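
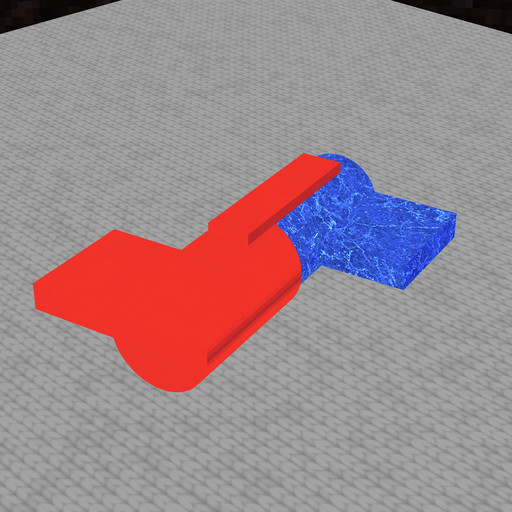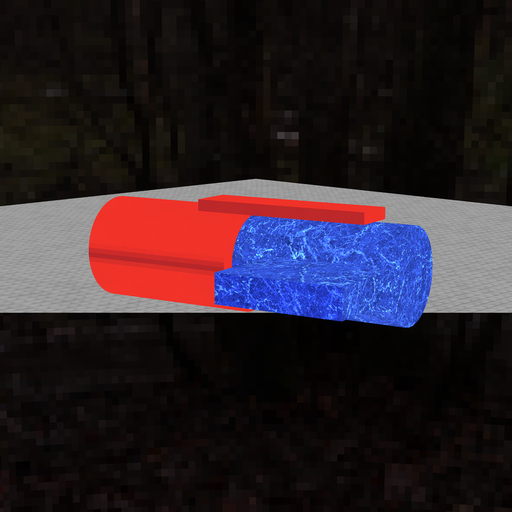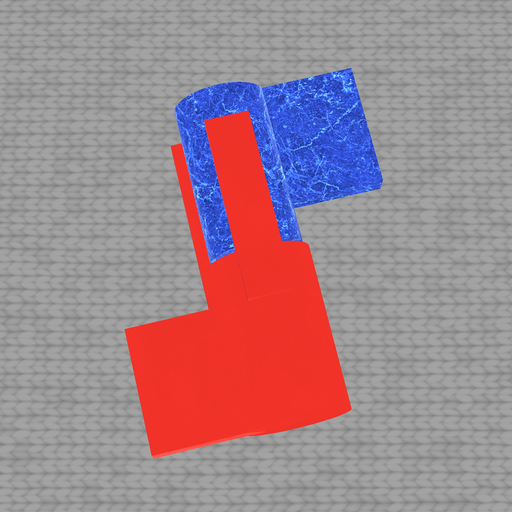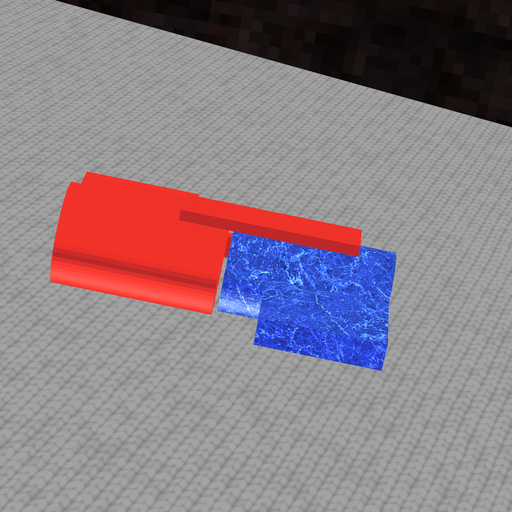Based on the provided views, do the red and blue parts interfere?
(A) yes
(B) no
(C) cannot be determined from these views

(B) no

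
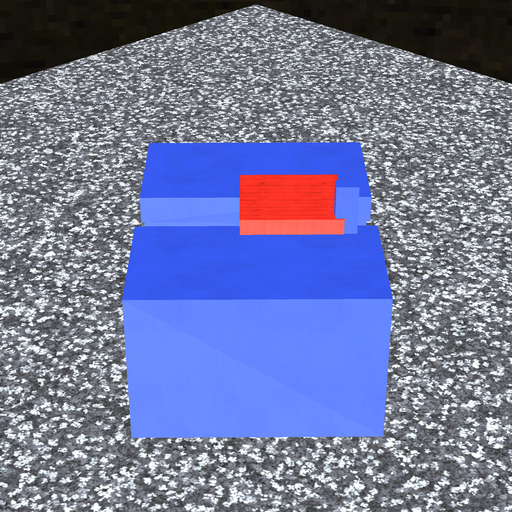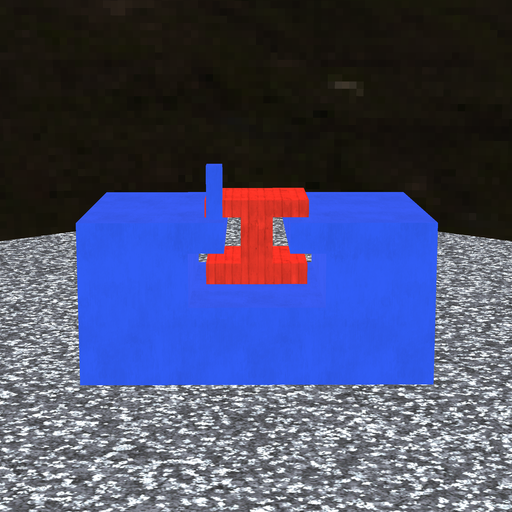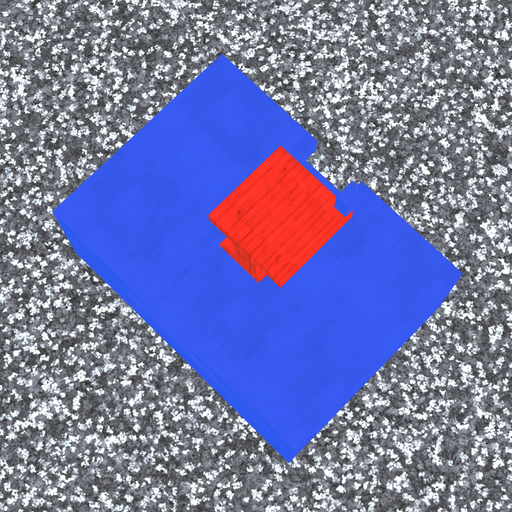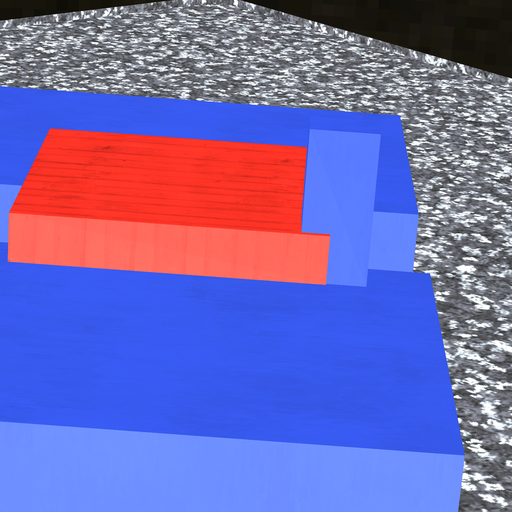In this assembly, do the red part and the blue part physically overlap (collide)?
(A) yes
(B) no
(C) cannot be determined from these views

(A) yes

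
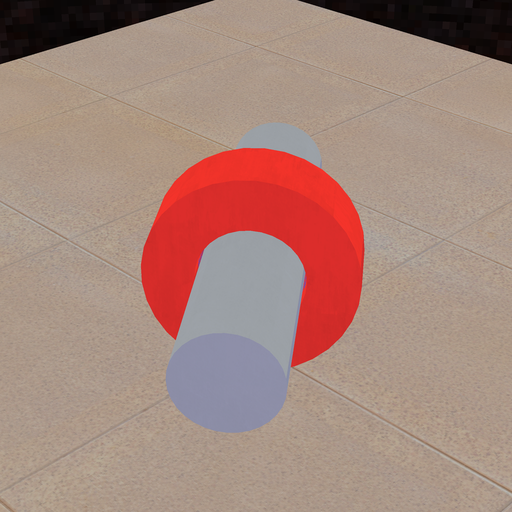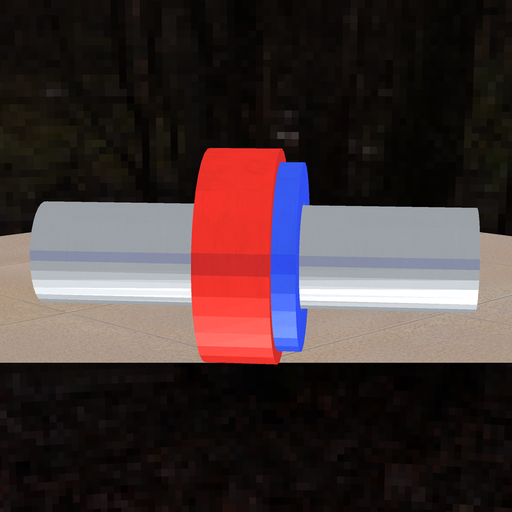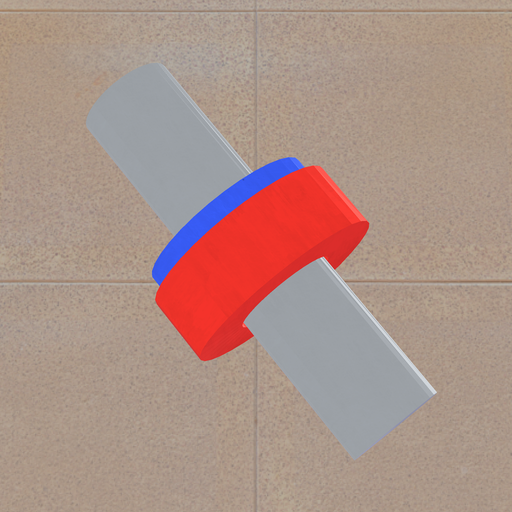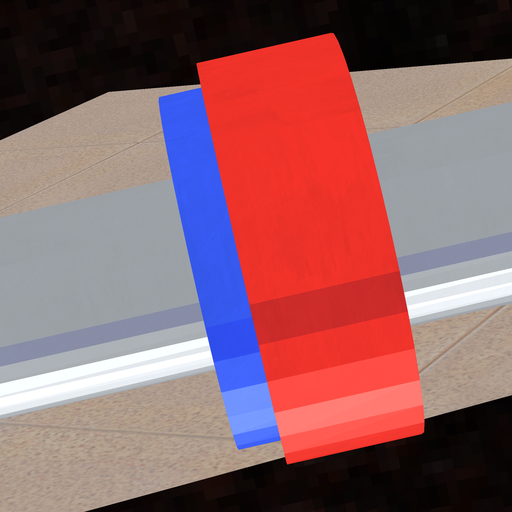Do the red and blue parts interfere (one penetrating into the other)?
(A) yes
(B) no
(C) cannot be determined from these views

(A) yes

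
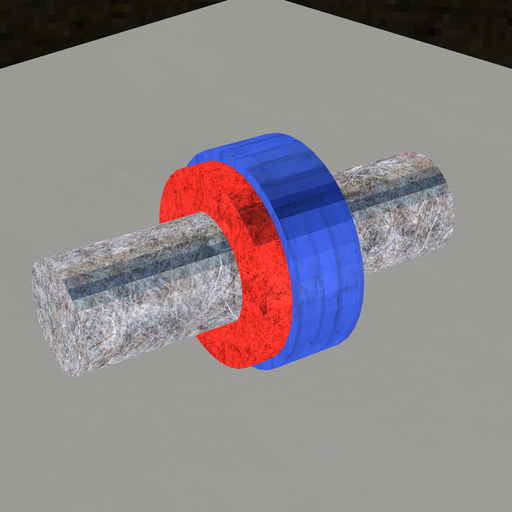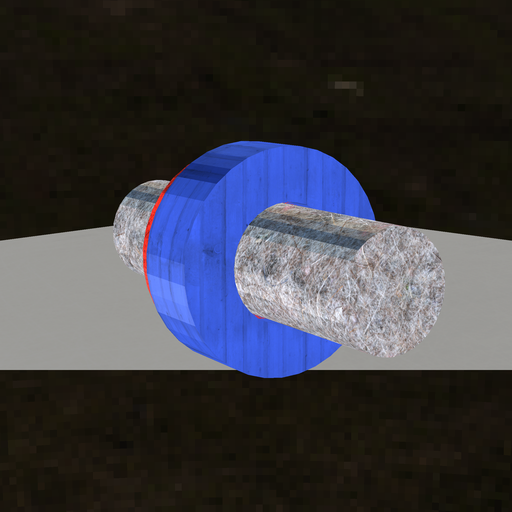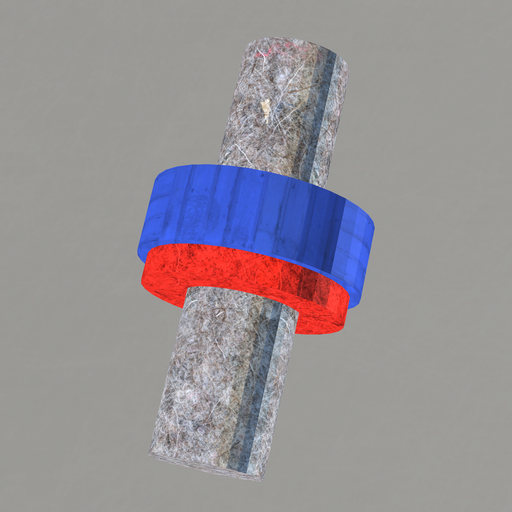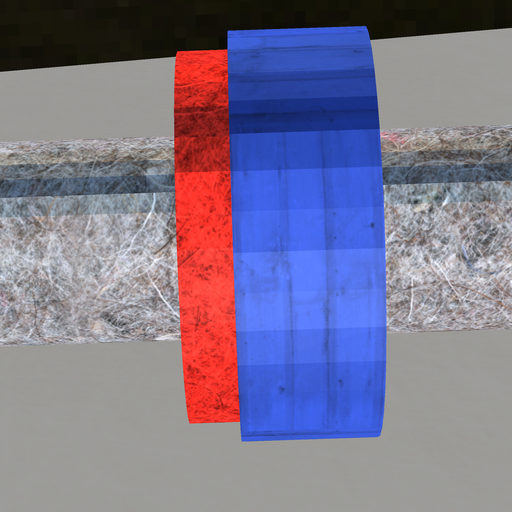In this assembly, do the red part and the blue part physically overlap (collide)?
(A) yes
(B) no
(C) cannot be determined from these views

(A) yes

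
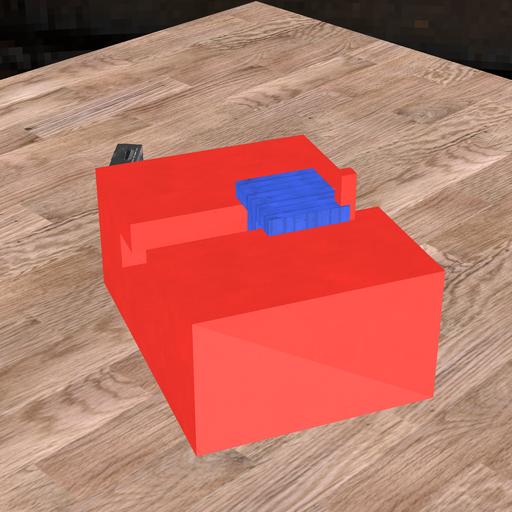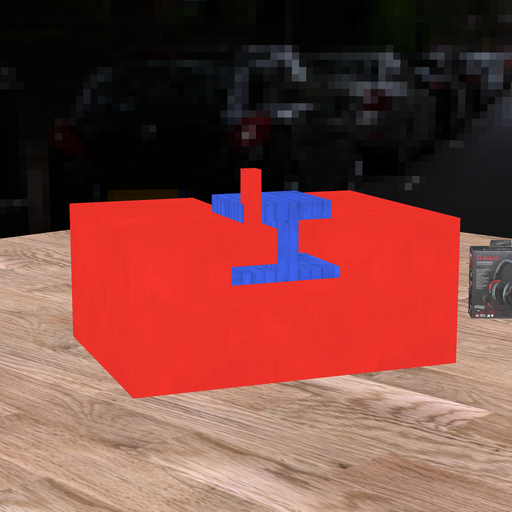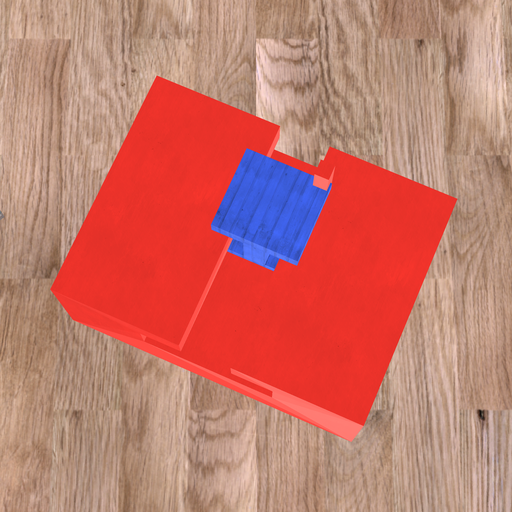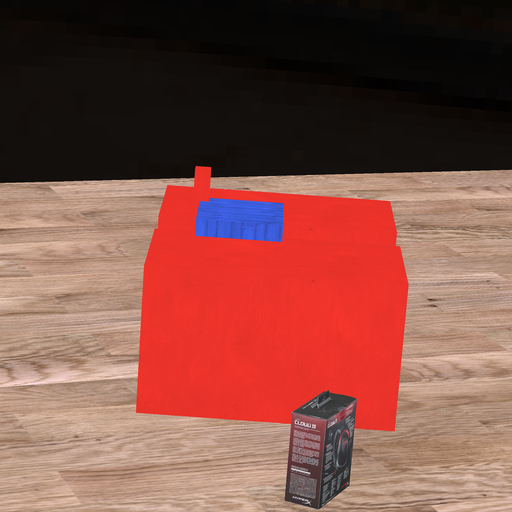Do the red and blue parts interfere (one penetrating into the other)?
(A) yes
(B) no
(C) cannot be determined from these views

(A) yes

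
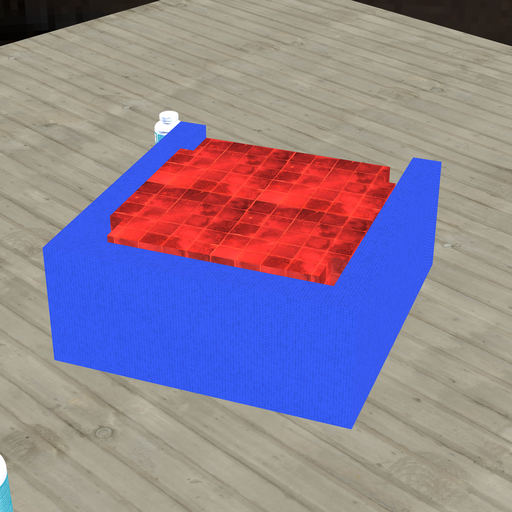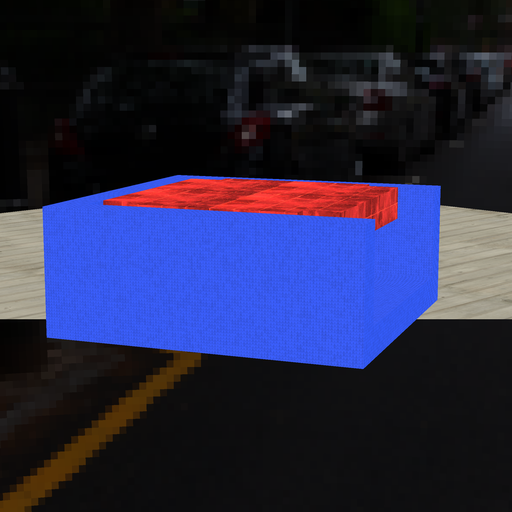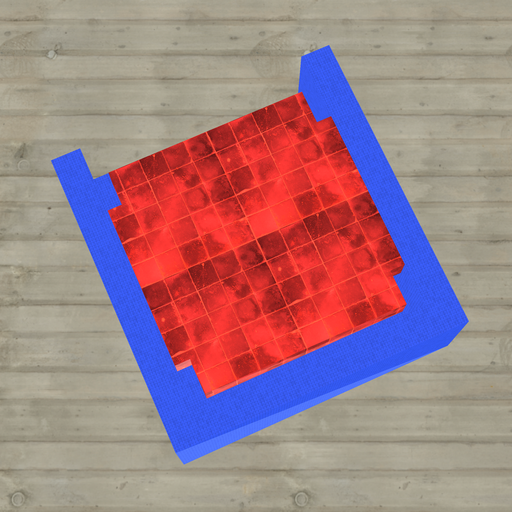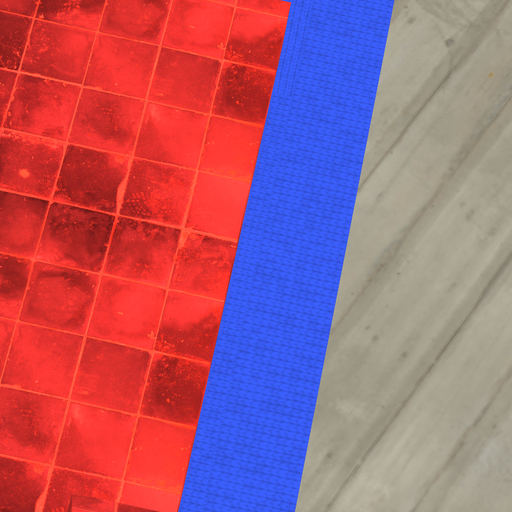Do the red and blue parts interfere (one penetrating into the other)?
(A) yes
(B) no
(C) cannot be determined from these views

(B) no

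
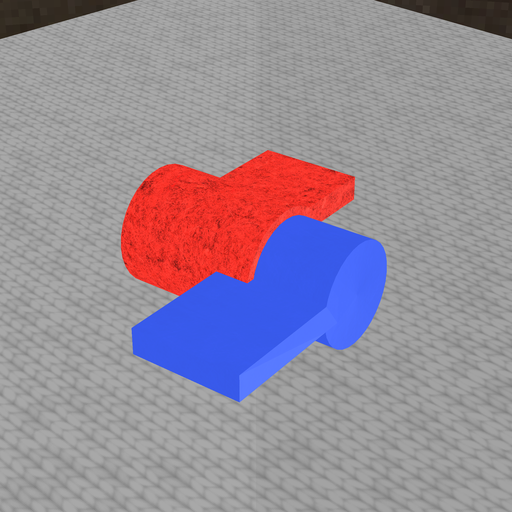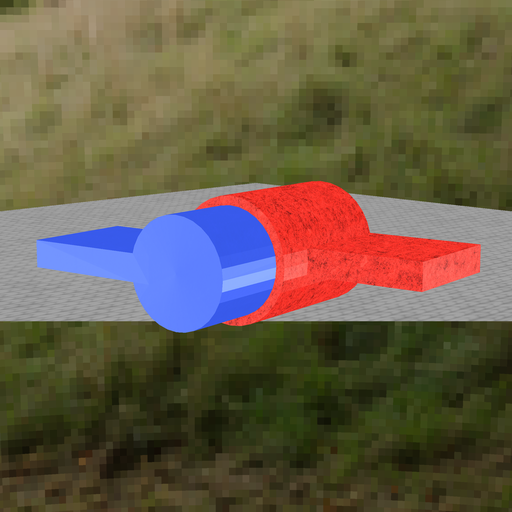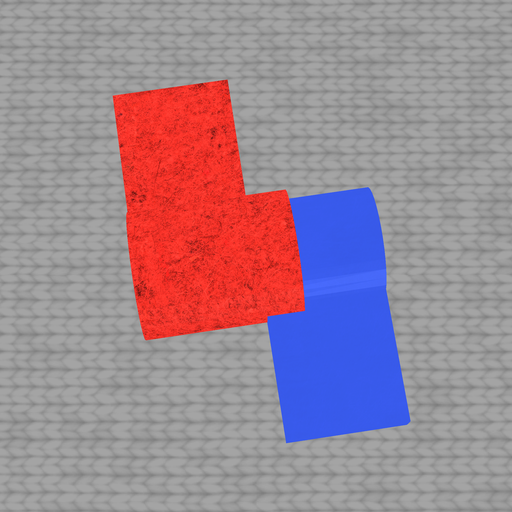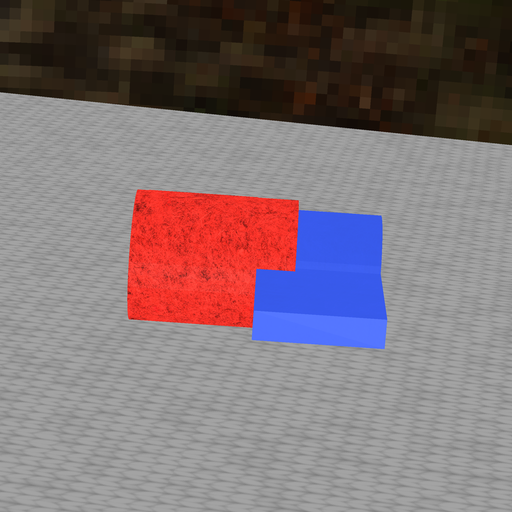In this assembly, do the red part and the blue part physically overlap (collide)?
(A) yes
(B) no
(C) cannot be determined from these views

(A) yes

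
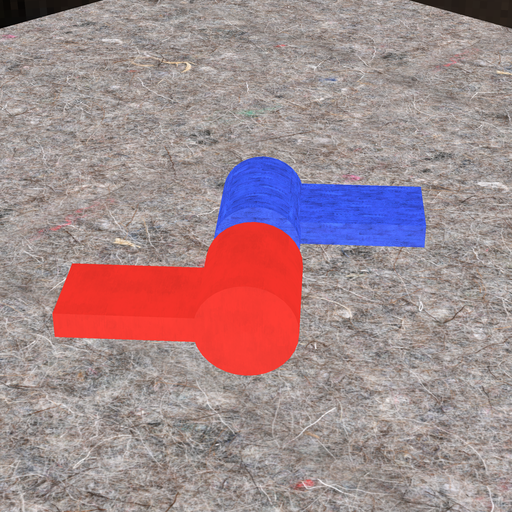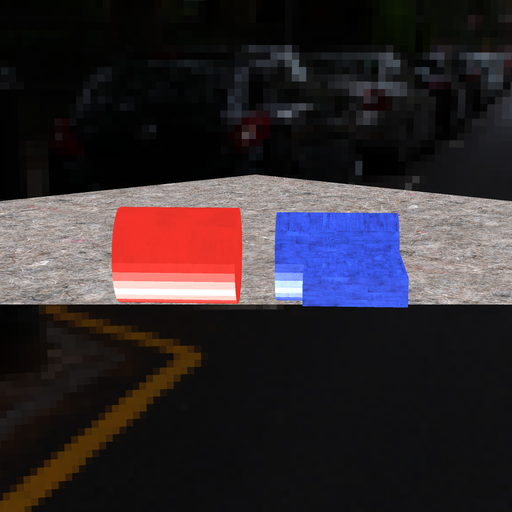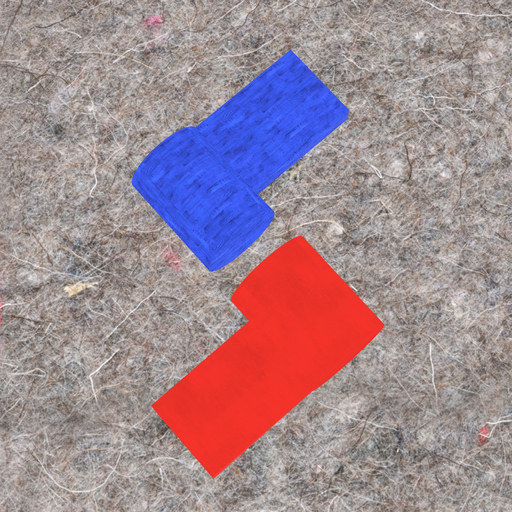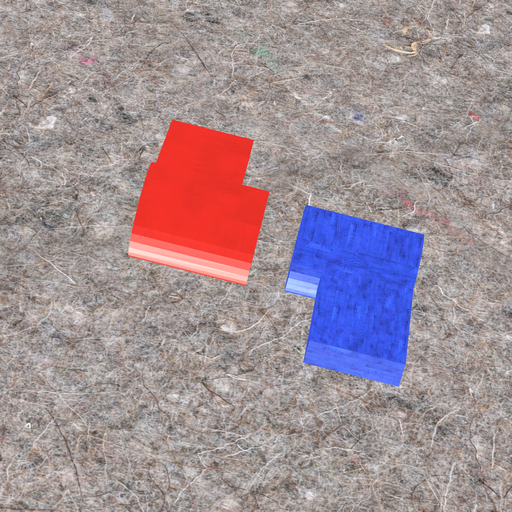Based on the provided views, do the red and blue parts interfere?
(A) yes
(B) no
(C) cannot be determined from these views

(B) no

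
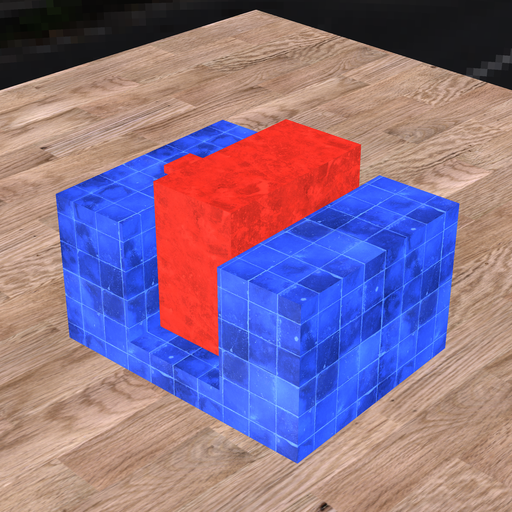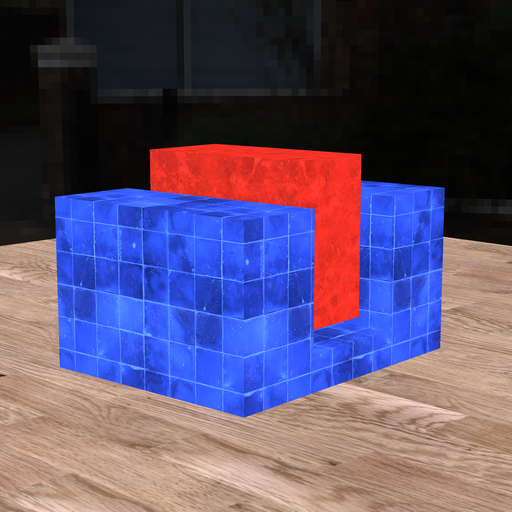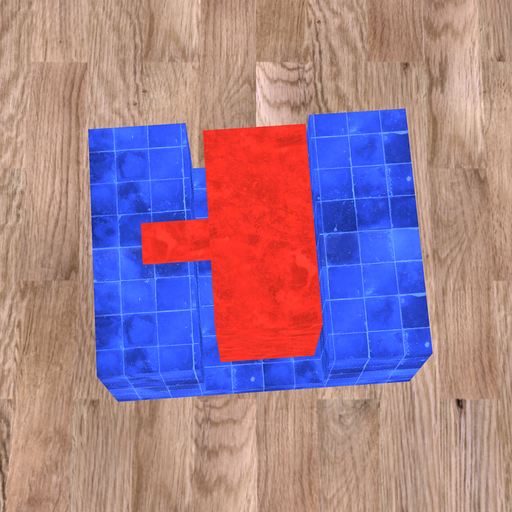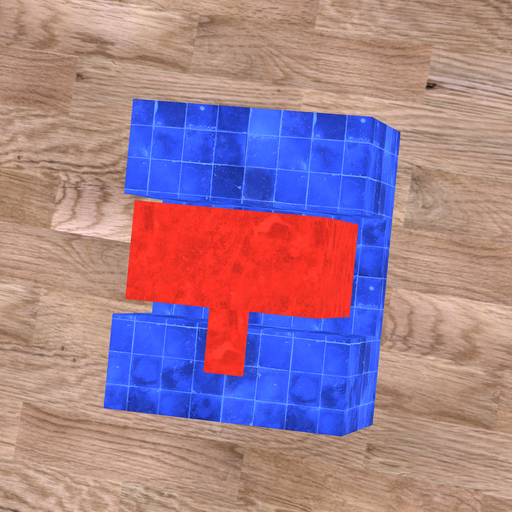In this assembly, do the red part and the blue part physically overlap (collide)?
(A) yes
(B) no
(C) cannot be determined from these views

(B) no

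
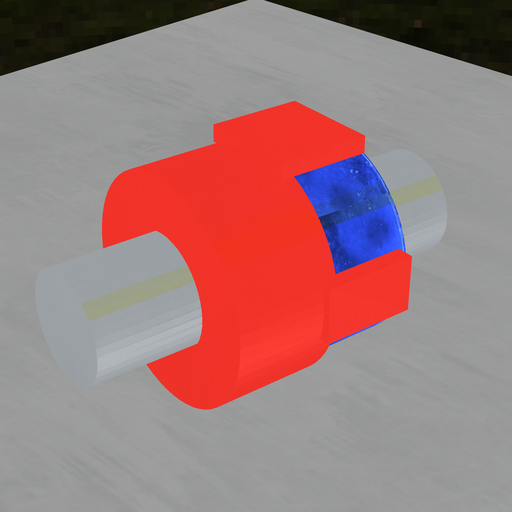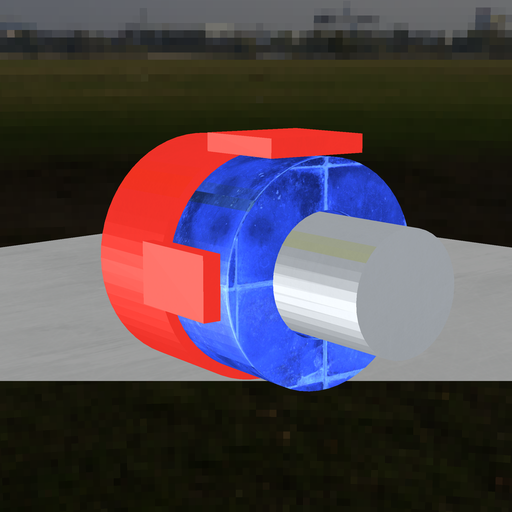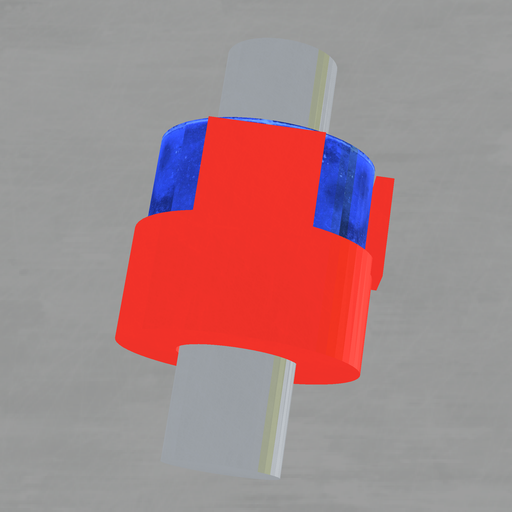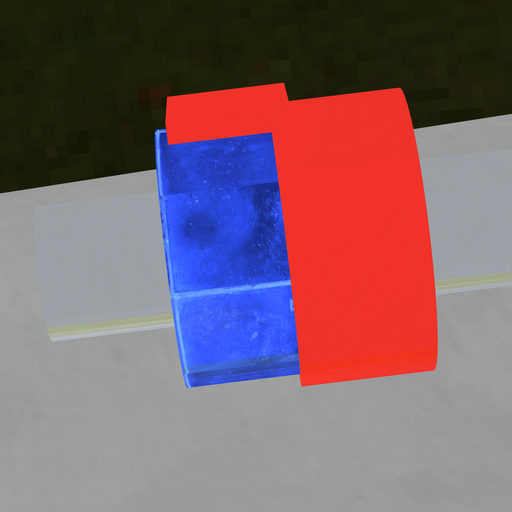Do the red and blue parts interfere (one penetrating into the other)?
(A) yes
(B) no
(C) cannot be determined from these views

(A) yes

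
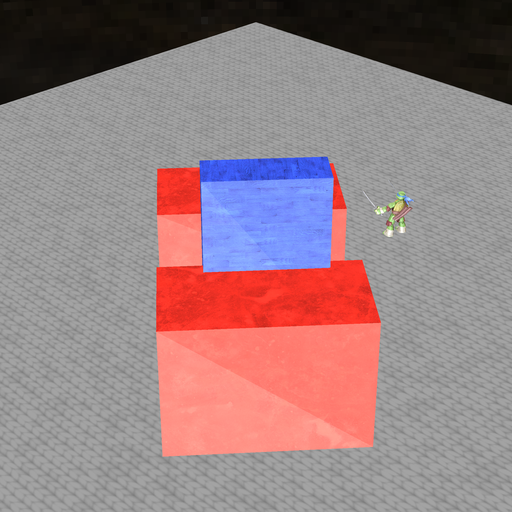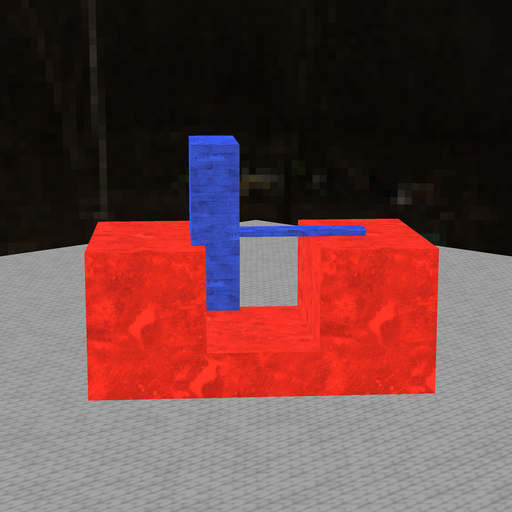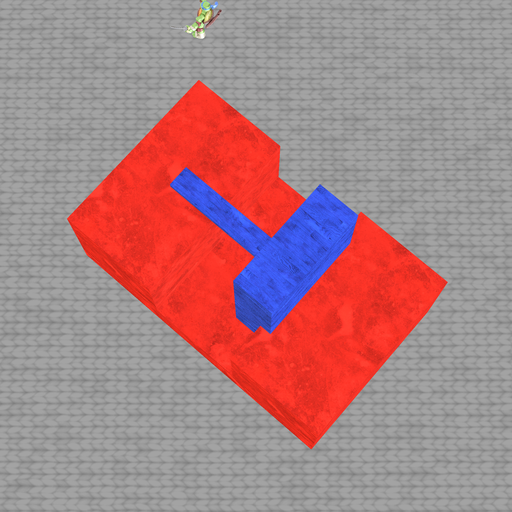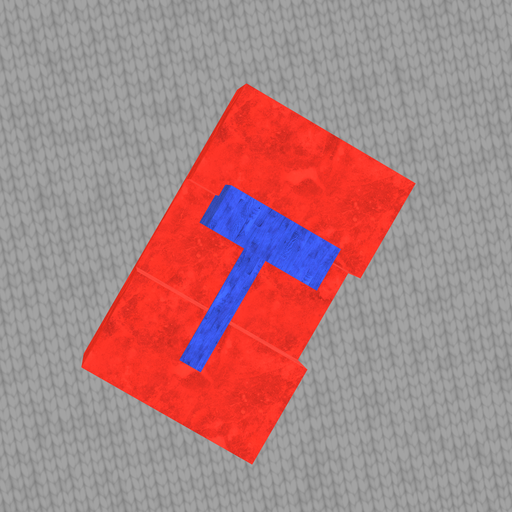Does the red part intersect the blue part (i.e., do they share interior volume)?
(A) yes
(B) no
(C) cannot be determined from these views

(A) yes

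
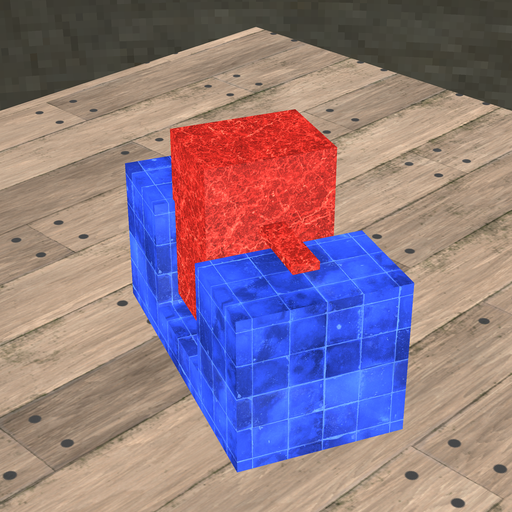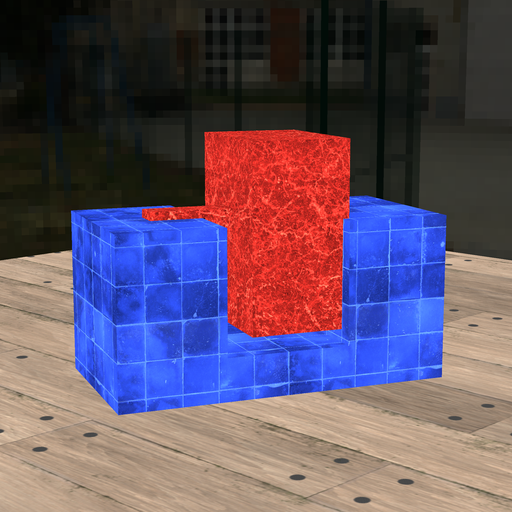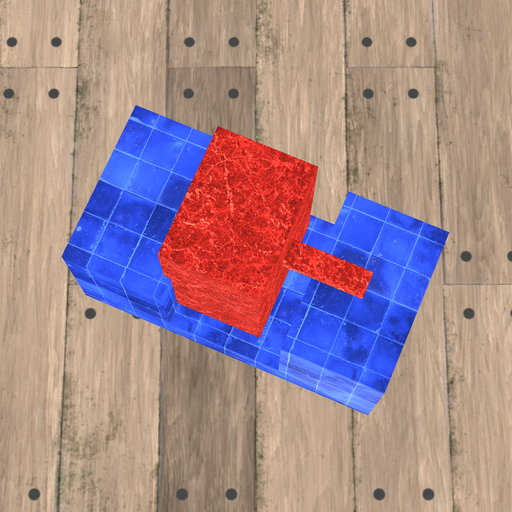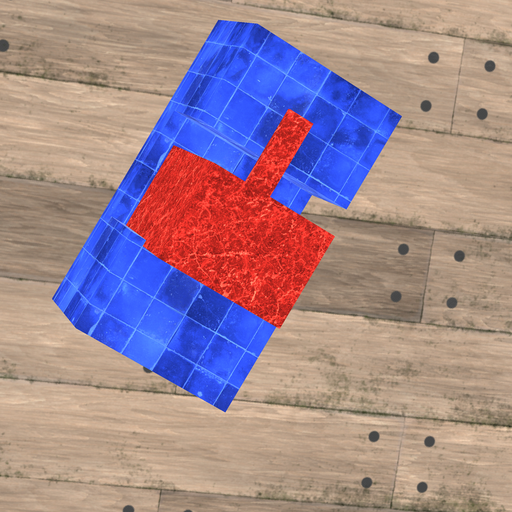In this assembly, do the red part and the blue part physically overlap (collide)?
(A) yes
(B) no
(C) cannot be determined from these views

(A) yes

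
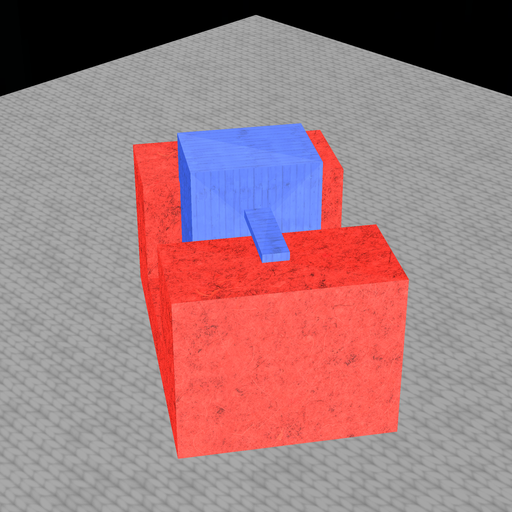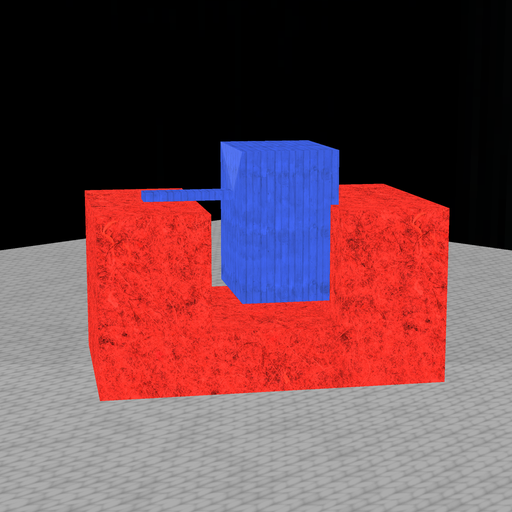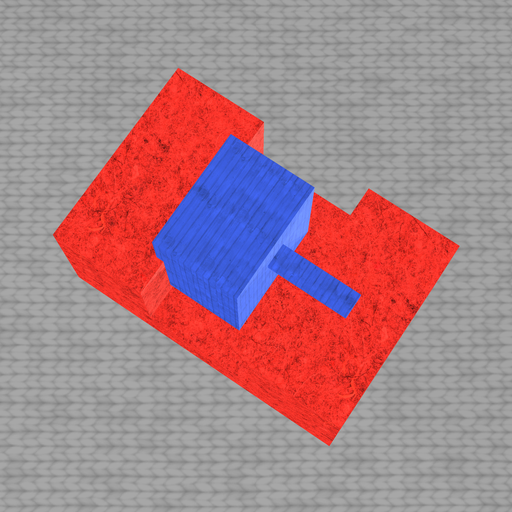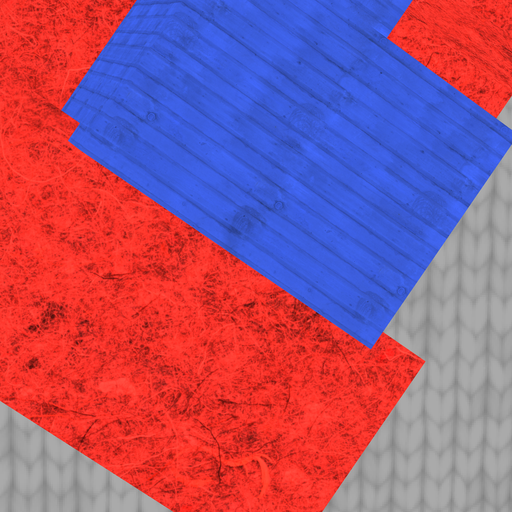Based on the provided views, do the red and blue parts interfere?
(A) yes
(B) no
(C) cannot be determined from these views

(A) yes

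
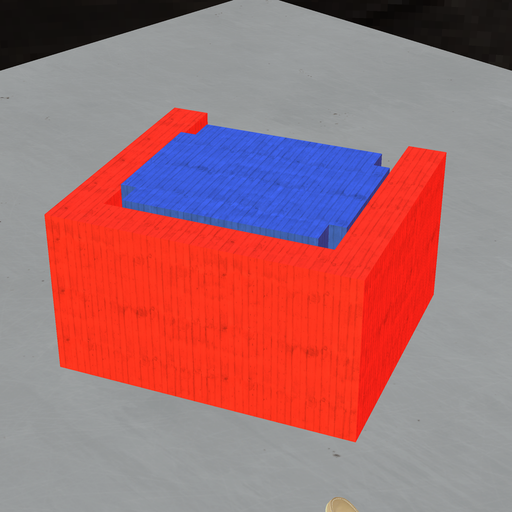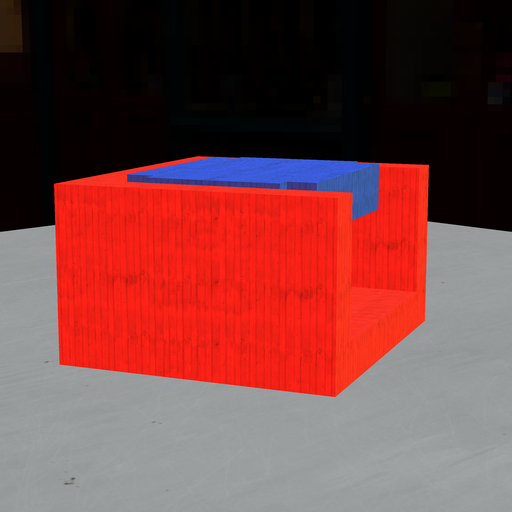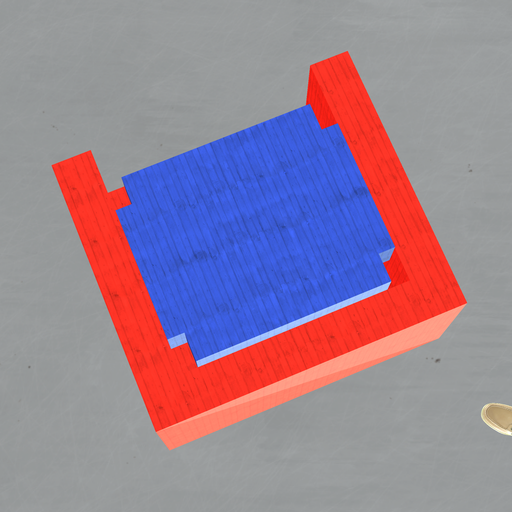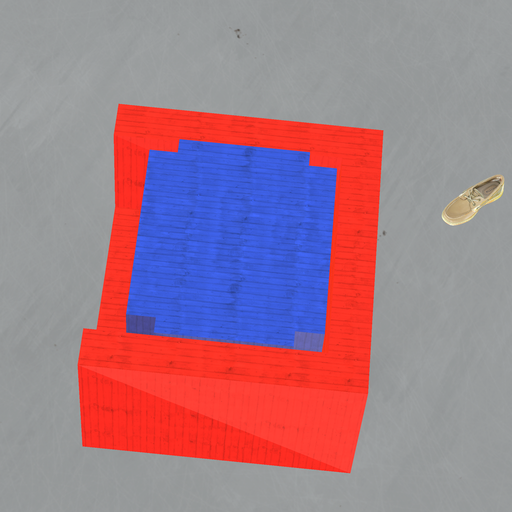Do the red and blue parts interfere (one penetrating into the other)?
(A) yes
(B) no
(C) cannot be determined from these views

(B) no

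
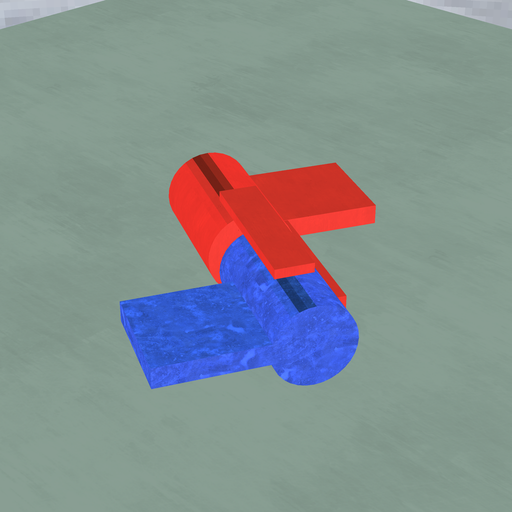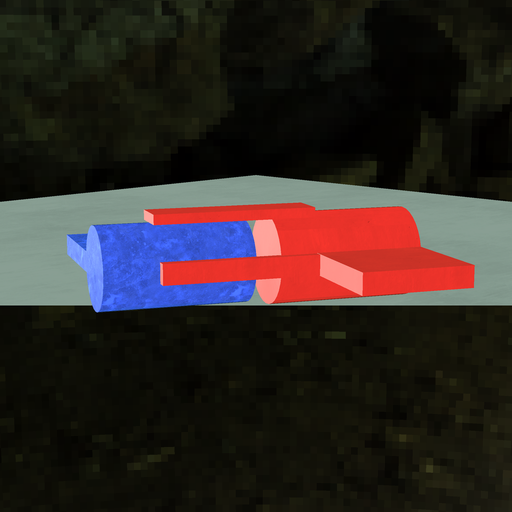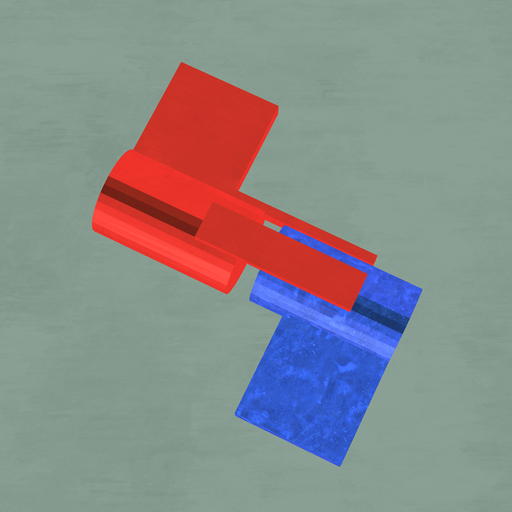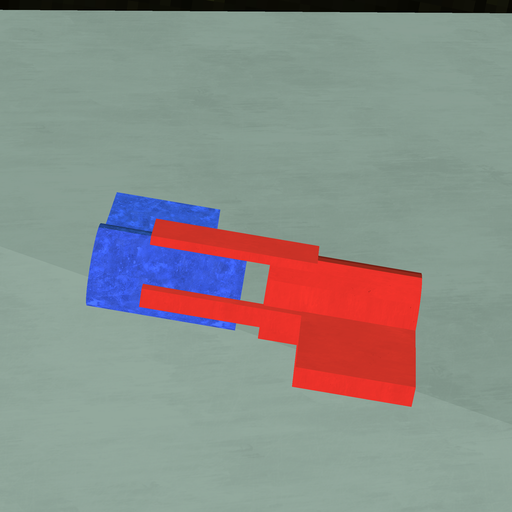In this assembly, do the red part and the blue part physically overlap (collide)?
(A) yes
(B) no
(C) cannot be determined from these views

(B) no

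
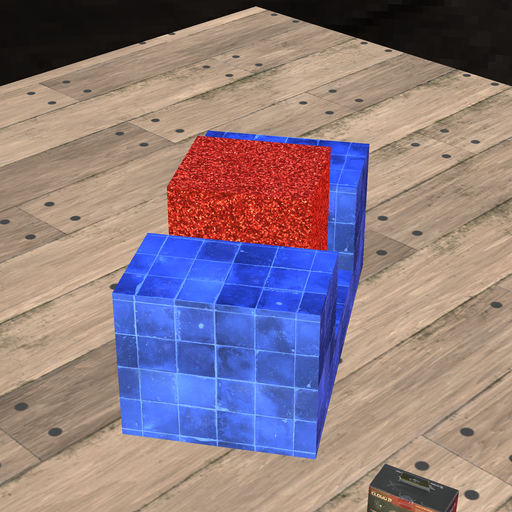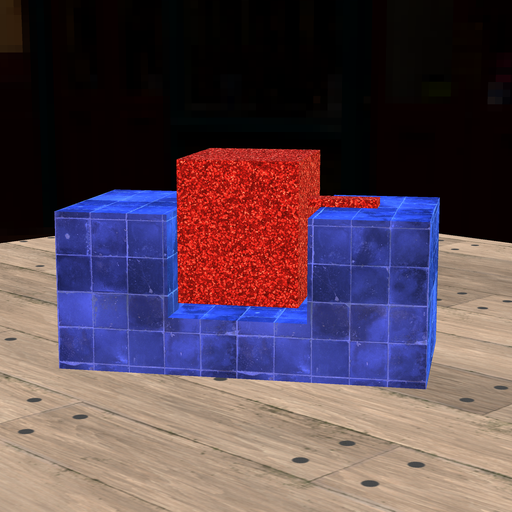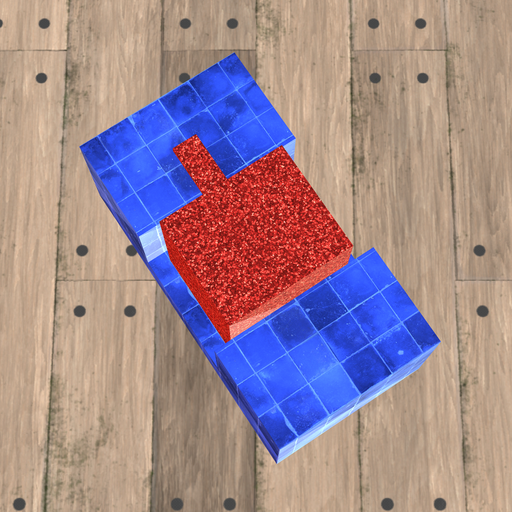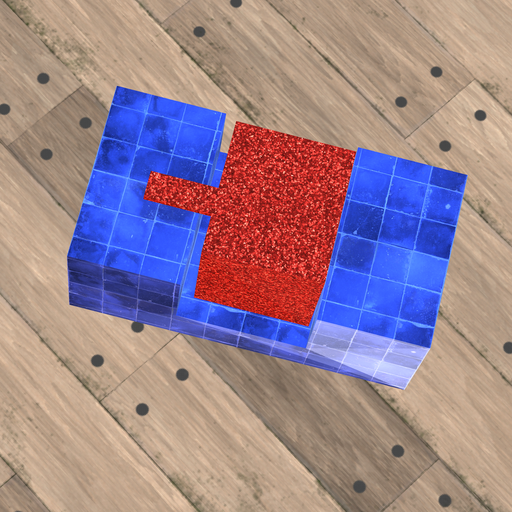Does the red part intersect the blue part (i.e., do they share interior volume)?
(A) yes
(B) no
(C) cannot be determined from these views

(B) no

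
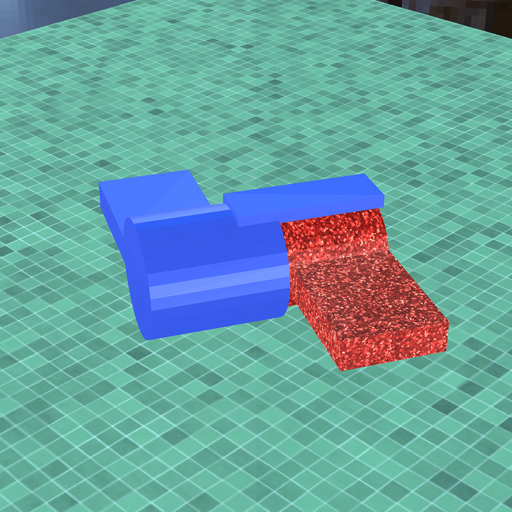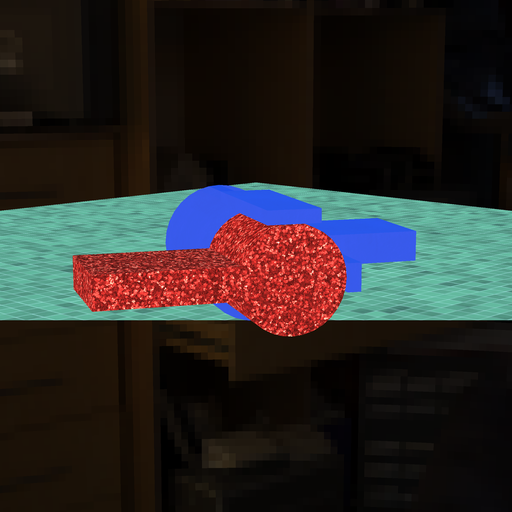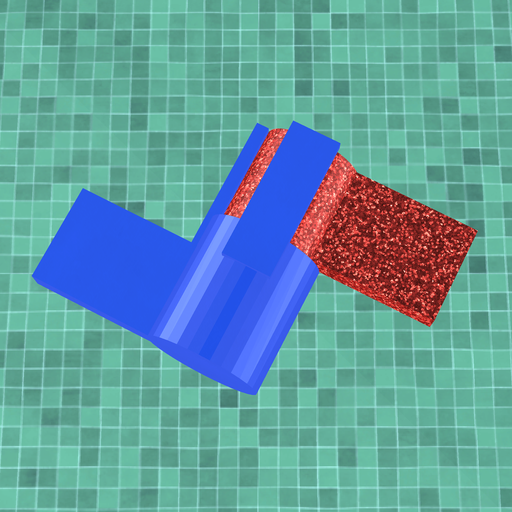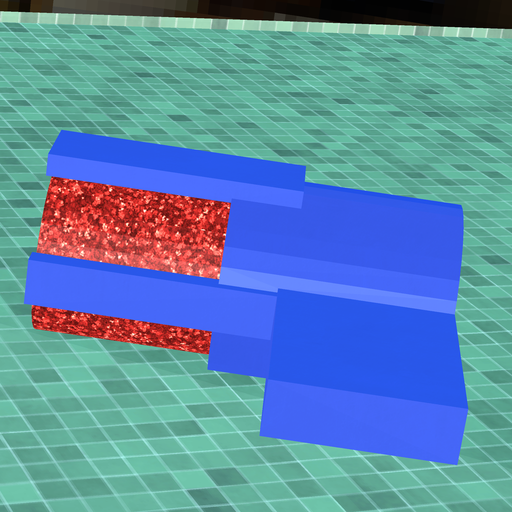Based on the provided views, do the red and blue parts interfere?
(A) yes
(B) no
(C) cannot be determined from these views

(A) yes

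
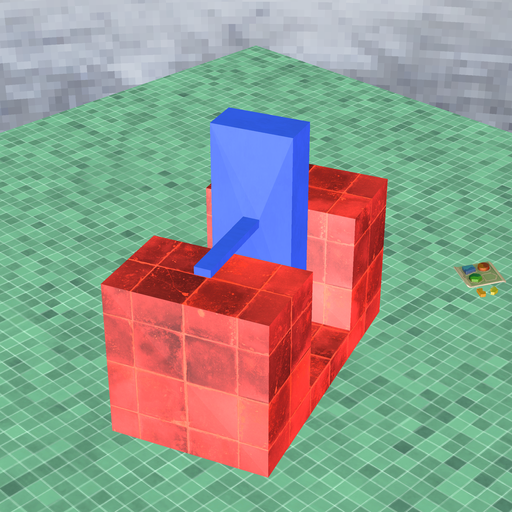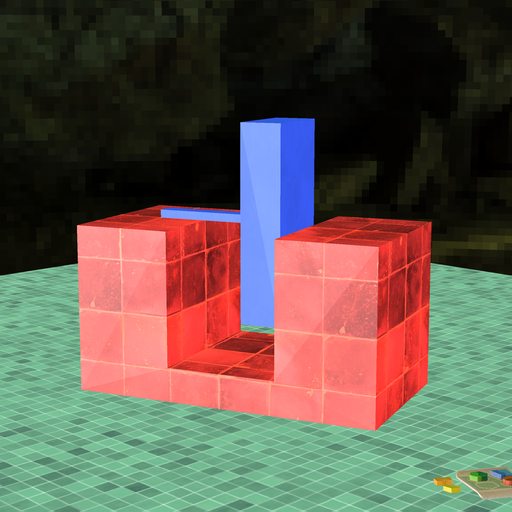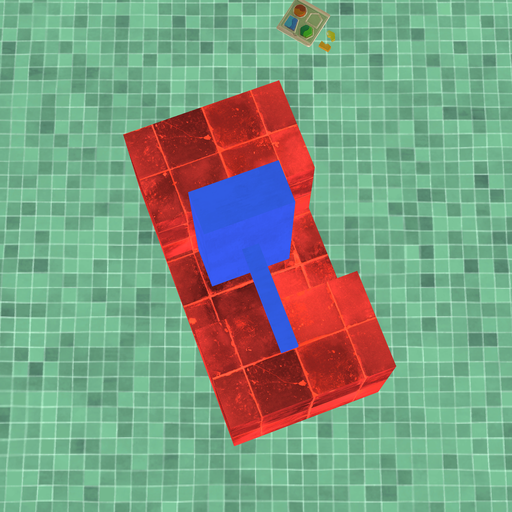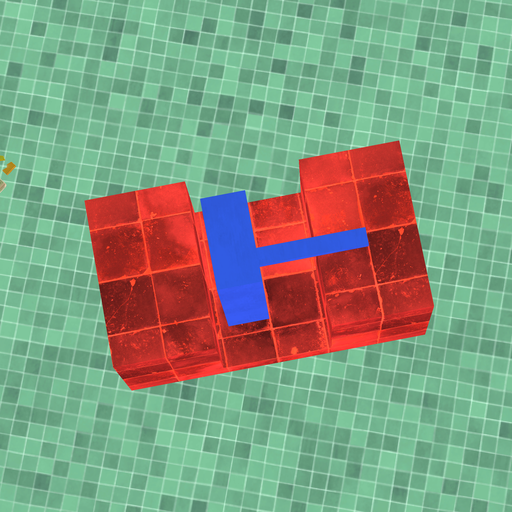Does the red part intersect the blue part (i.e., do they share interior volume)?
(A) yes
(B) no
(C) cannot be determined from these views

(B) no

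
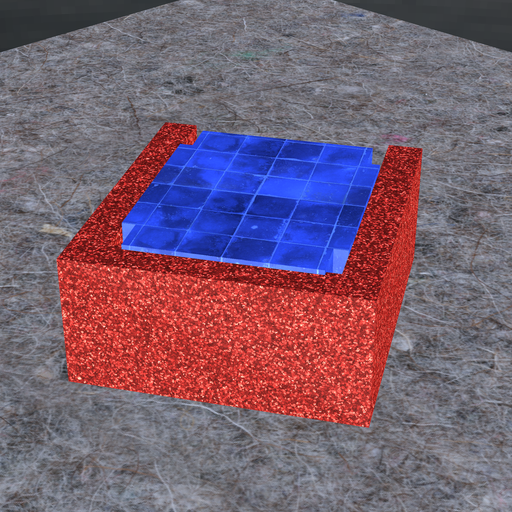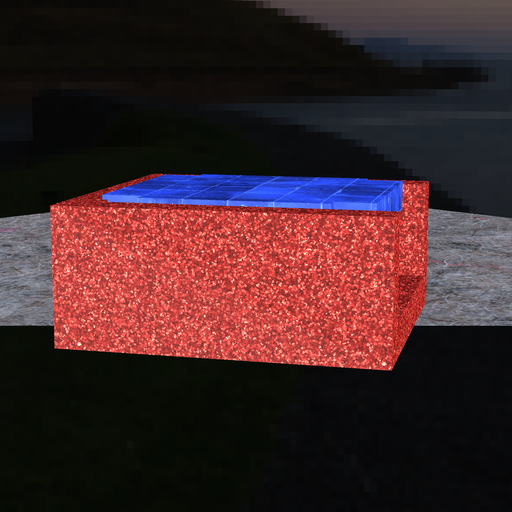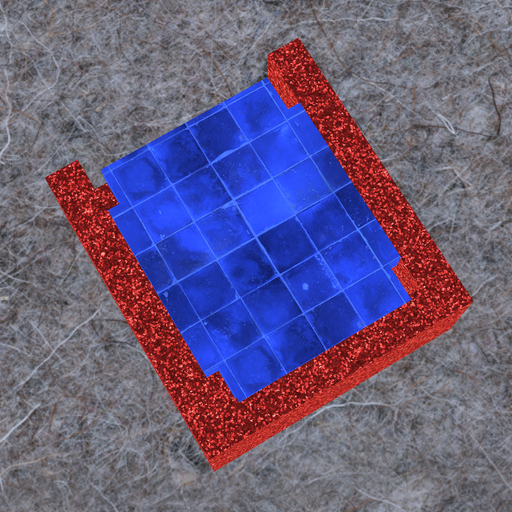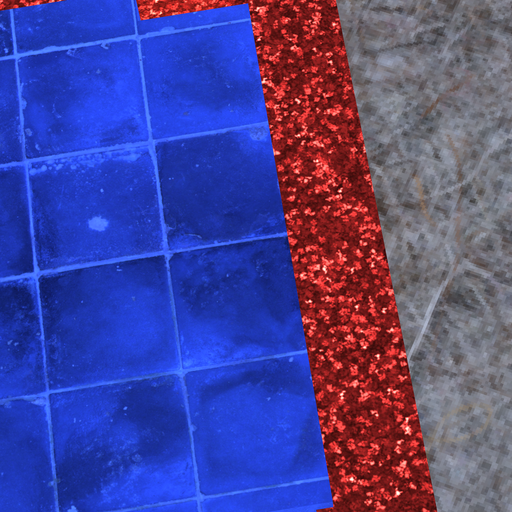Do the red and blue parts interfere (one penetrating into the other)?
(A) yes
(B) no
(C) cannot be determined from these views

(A) yes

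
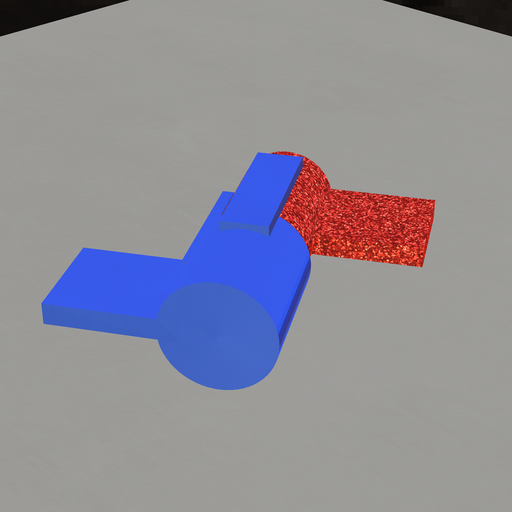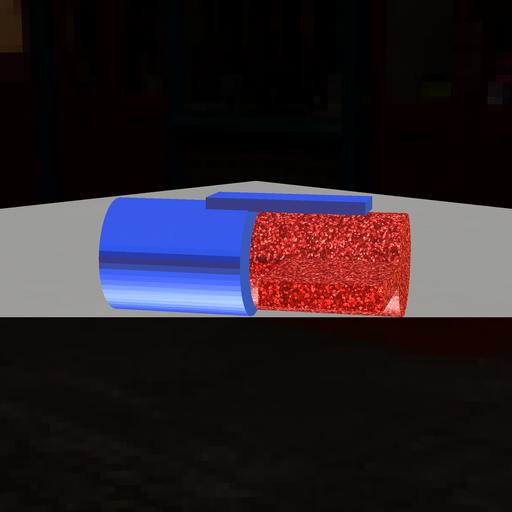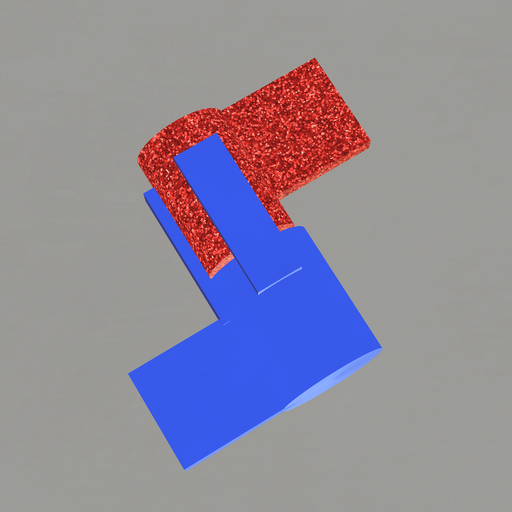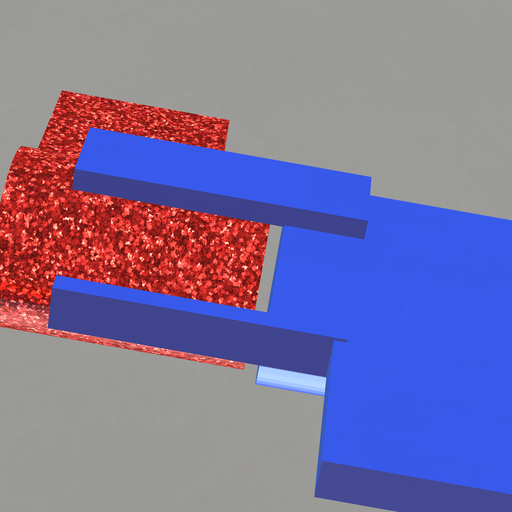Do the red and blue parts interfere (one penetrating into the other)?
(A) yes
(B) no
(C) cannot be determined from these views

(B) no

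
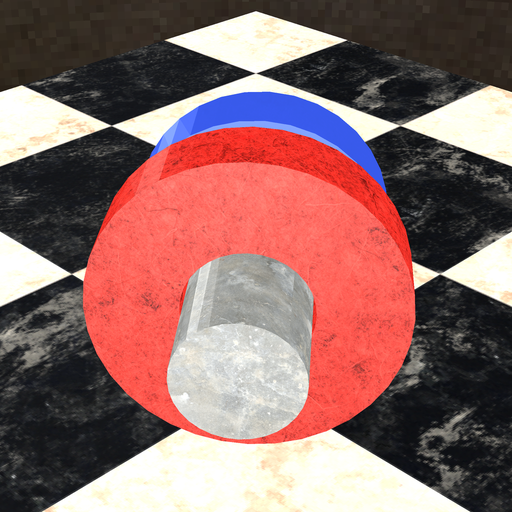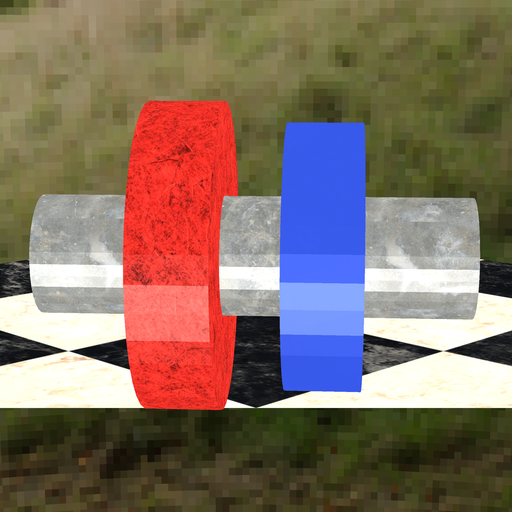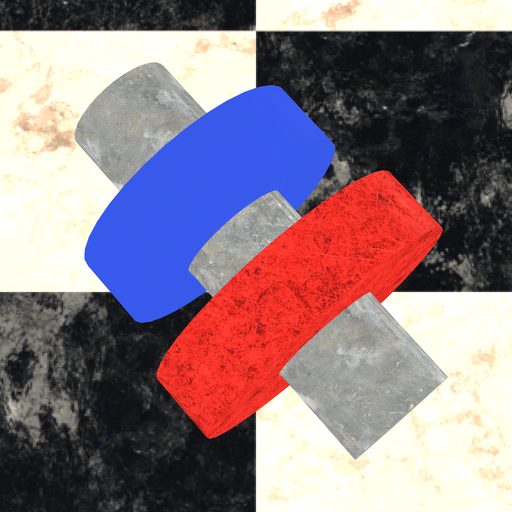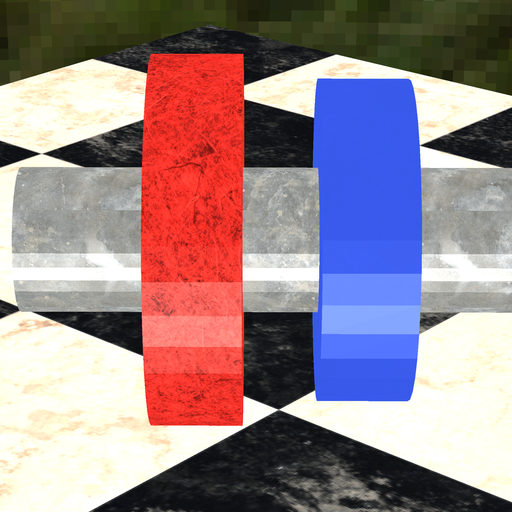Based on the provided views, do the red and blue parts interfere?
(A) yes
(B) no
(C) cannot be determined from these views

(B) no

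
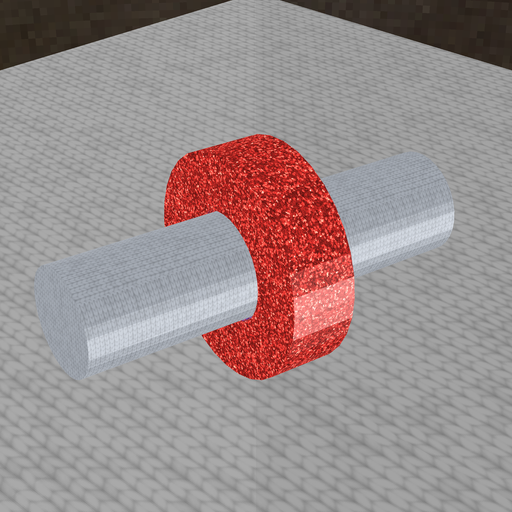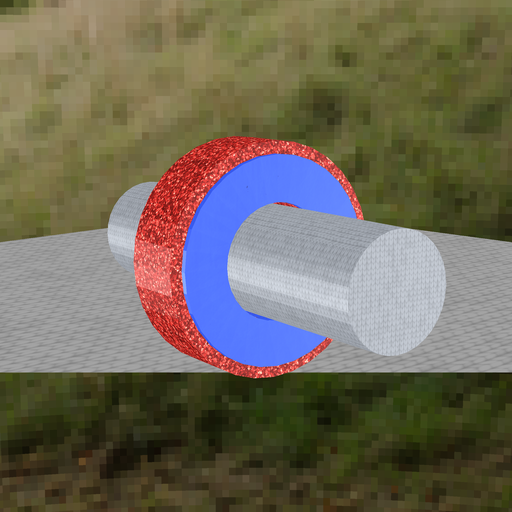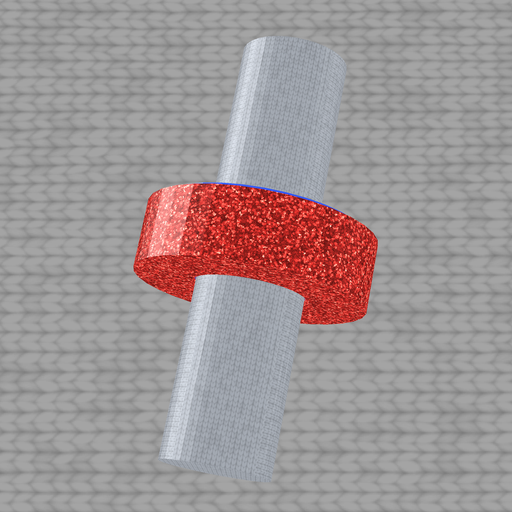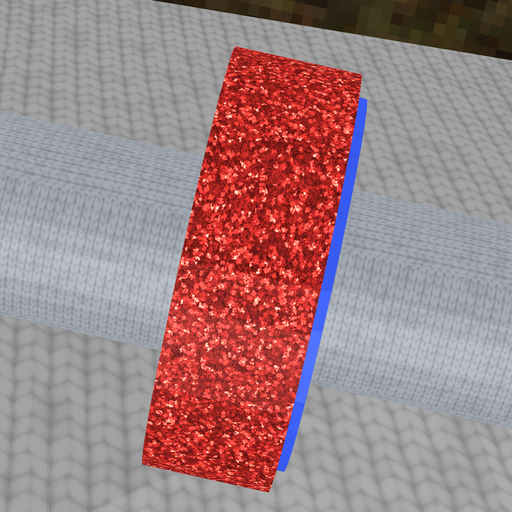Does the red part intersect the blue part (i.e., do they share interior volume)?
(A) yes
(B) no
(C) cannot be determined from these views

(A) yes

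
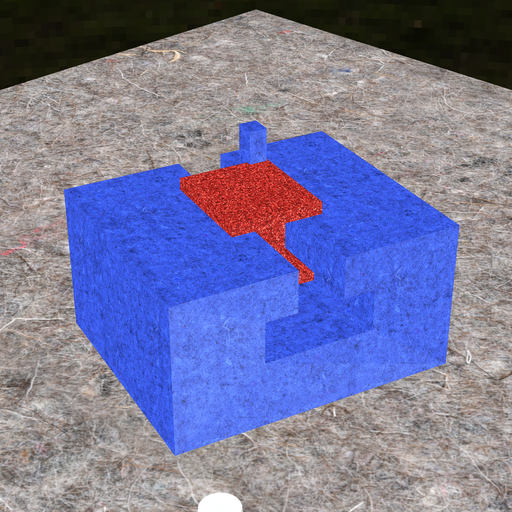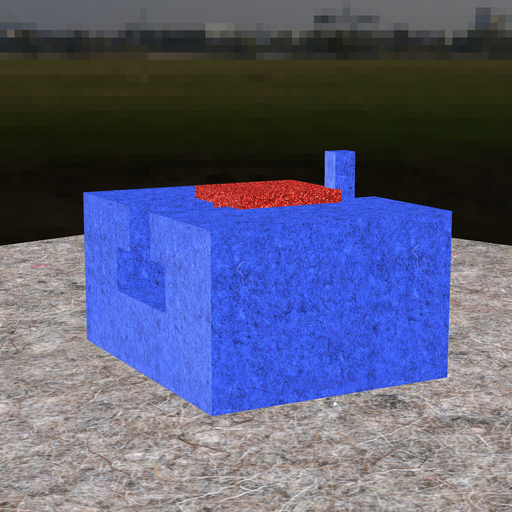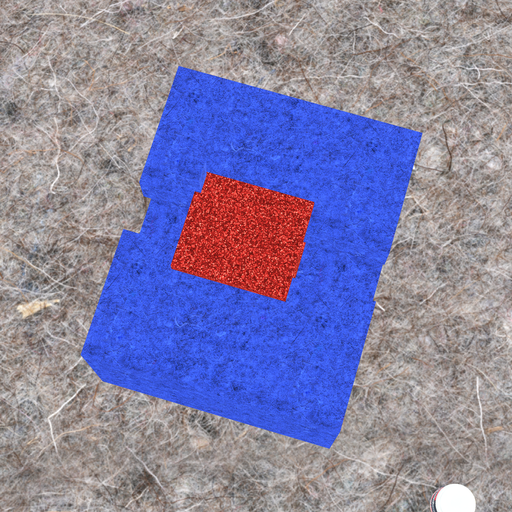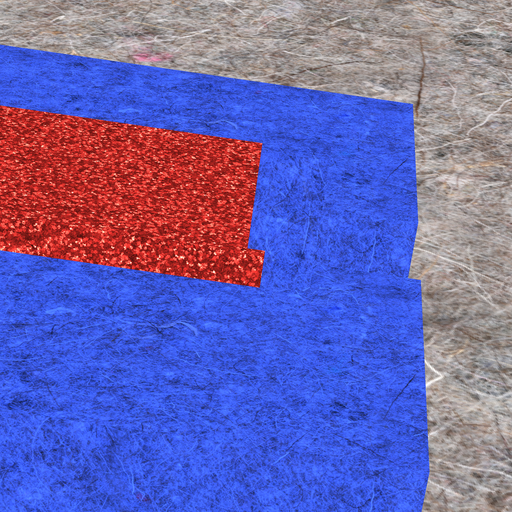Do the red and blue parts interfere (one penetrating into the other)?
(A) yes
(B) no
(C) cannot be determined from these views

(A) yes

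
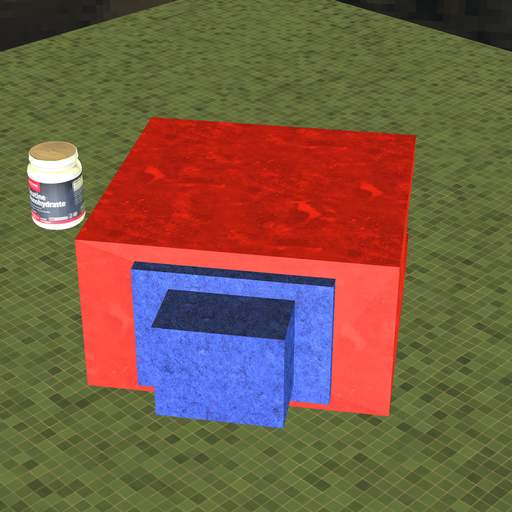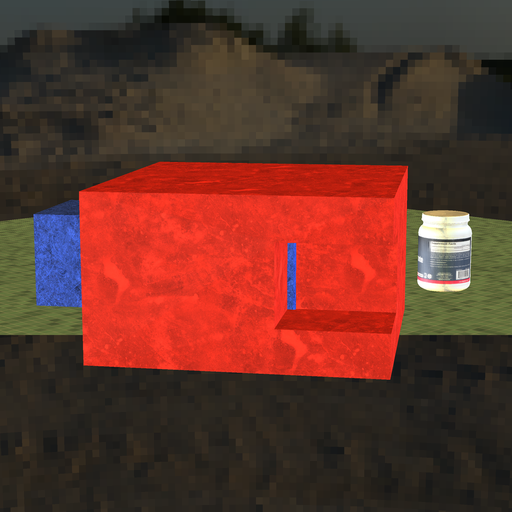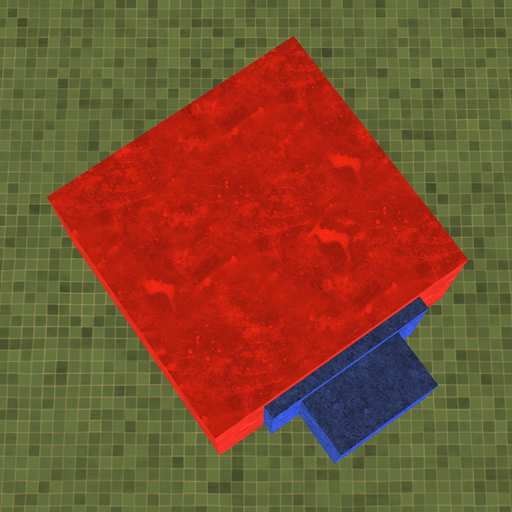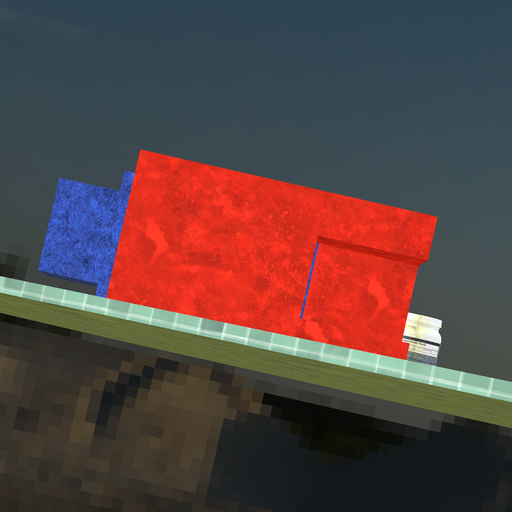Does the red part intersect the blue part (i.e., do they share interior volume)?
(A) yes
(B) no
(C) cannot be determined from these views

(B) no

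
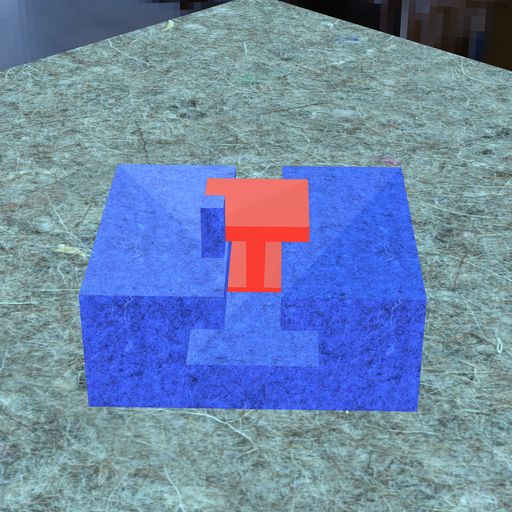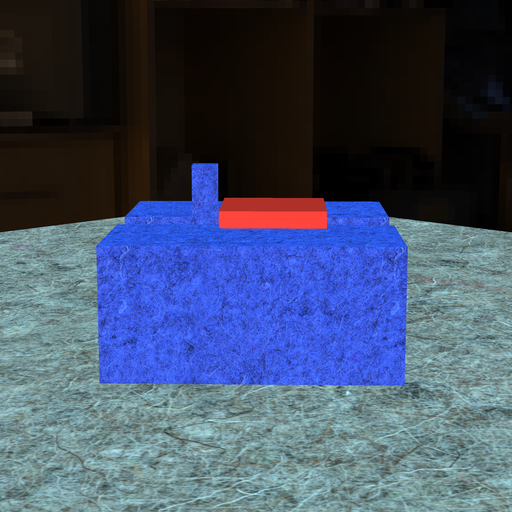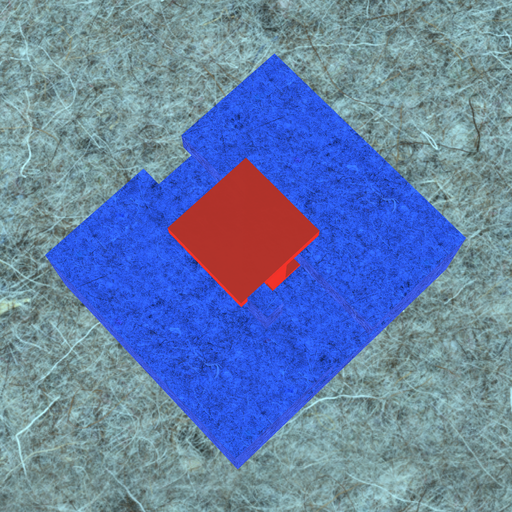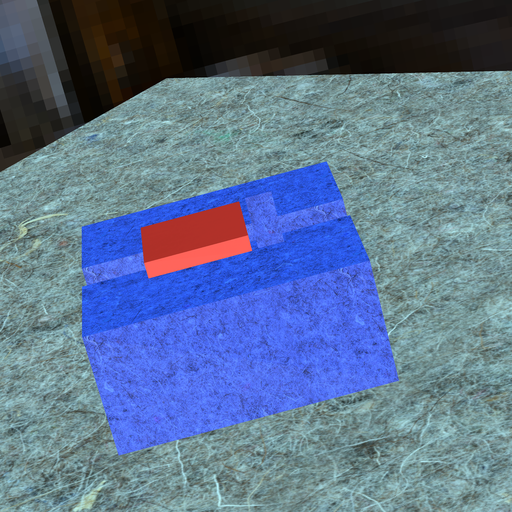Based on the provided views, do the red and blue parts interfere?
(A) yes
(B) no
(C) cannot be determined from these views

(B) no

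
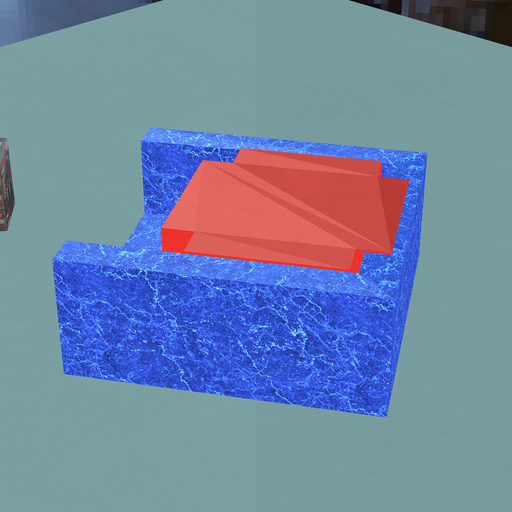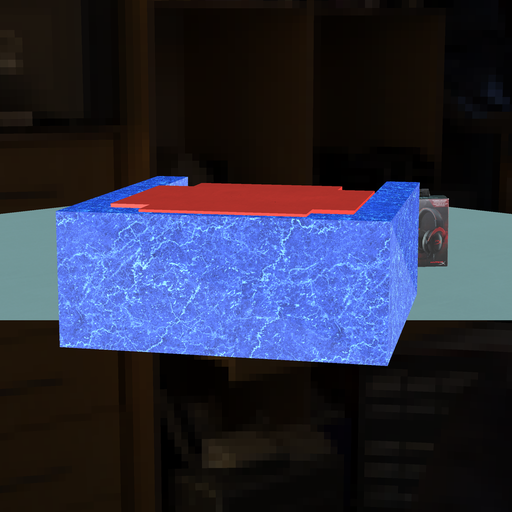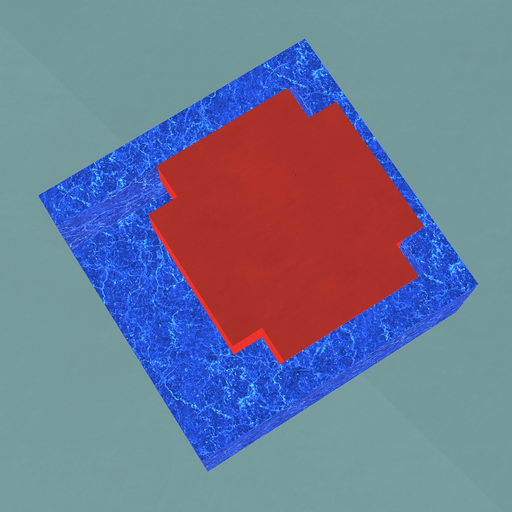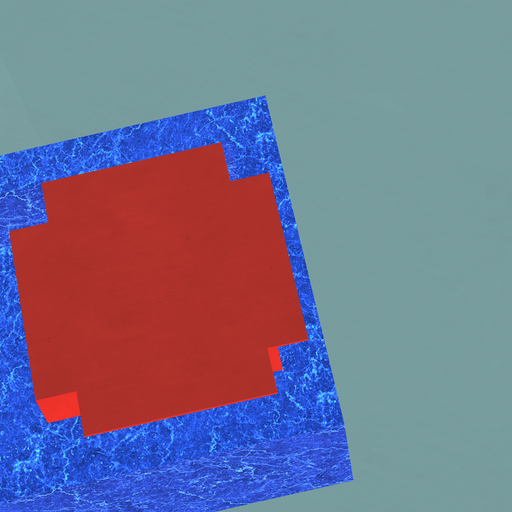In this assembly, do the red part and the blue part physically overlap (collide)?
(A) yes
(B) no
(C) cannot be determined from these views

(A) yes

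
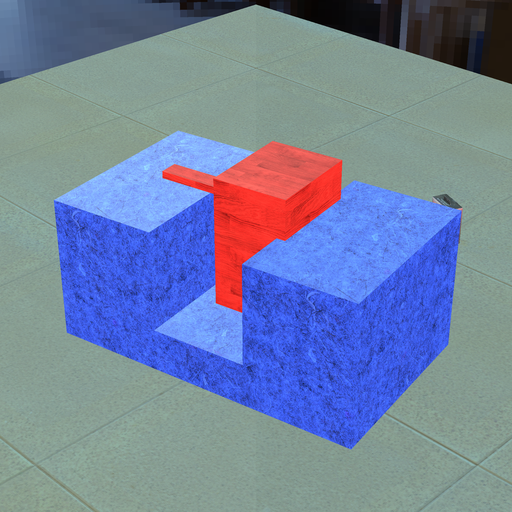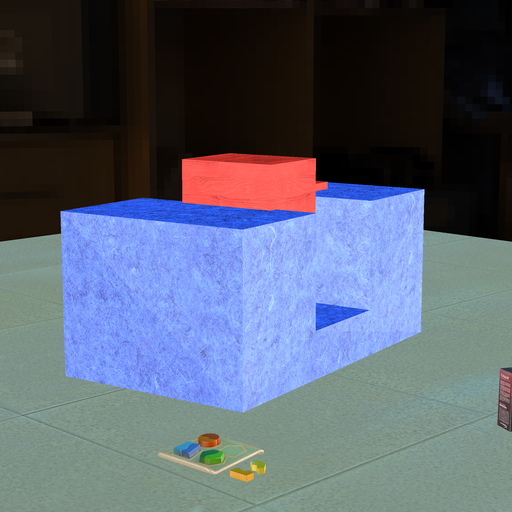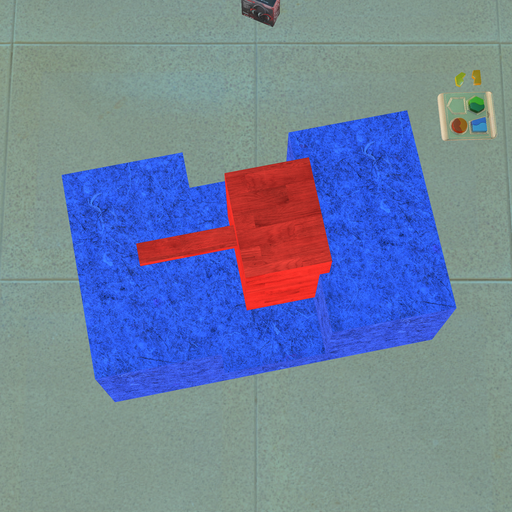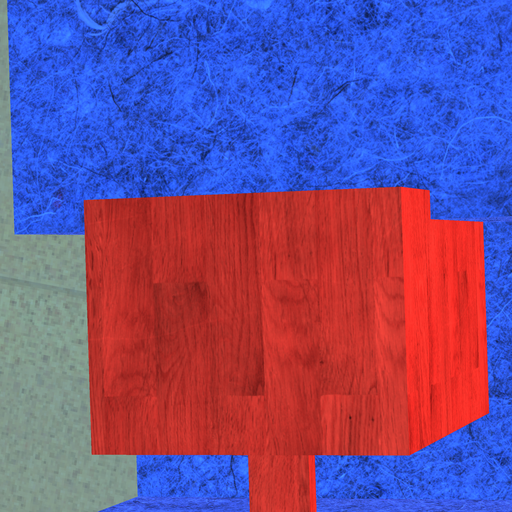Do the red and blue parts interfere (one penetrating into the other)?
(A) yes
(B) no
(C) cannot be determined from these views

(A) yes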